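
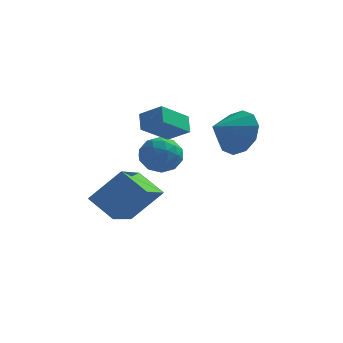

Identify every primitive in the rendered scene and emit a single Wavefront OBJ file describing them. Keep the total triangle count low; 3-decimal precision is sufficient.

v -3.351 -2.308 -2.607
v -2.182 -1.87 -1.269
v -3.225 -0.275 -3.383
v -2.056 0.163 -2.044
v -2.284 -2.683 -3.416
v -1.115 -2.245 -2.077
v -2.158 -0.65 -4.191
v -0.989 -0.212 -2.853
v -0.78 -0.341 -0.01
v -0.186 -0.464 -0.681
v -1.654 -1.356 -0.599
v -1.06 -1.479 -1.27
v -0.854 -1.741 -0.429
v -0.314 -1.114 -0.065
v -1.526 -0.706 -1.215
v -0.986 -0.079 -0.851
v -0.647 -0.69 -1.425
v -0.231 -1.329 -0.939
v -1.609 -0.491 -0.341
v -1.193 -1.13 0.145
v -0.406 -0.313 -0.294
v -1.434 -1.507 -0.986
v -1.313 -1.661 -0.492
v -0.963 -1.733 -0.886
v -0.481 -0.695 0.068
v -0.132 -0.768 -0.326
v -0.525 -1.518 -0.178
v -1.708 -1.052 -0.954
v -1.359 -1.125 -1.348
v -0.877 -0.087 -0.394
v -0.527 -0.159 -0.788
v -1.315 -0.302 -1.102
v -0.328 -0.518 -1.125
v -0.842 -1.115 -1.472
v -1.116 -0.661 -1.439
v -0.798 -0.292 -1.226
v -0.084 -0.894 -0.84
v -0.597 -1.491 -1.186
v -0.476 -1.645 -0.692
v -0.159 -1.276 -0.478
v -0.355 -1.027 -1.278
v -1.243 -0.329 -0.094
v -1.756 -0.926 -0.44
v -1.681 -0.544 -0.802
v -1.364 -0.175 -0.588
v -0.998 -0.705 0.192
v -1.512 -1.302 -0.155
v -1.042 -1.528 -0.054
v -0.724 -1.159 0.159
v -1.485 -0.793 -0.002
v 1.988 -0.843 0.704
v 2.559 -0.777 1.63
v 1.232 -1.757 1.236
v 2.052 -0.336 1.667
v 1.52 -0.088 1.336
v 1.166 -0.129 0.764
v 1.127 -0.442 0.169
v 1.417 -0.909 -0.222
v 1.924 -1.35 -0.259
v 2.456 -1.598 0.072
v 2.81 -1.557 0.645
v 2.849 -1.243 1.24
v -1.445 -1.829 0.9
v -0.534 -2.056 1.433
v -1.649 -1.264 1.488
v -0.737 -1.491 2.021
v -0.703 -0.729 0.099
v 0.209 -0.956 0.632
v -0.906 -0.164 0.687
v 0.005 -0.391 1.22
f 2 4 1
f 5 2 1
f 1 4 3
f 3 5 1
f 2 8 4
f 6 2 5
f 6 8 2
f 4 8 3
f 7 5 3
f 3 8 7
f 7 6 5
f 8 6 7
f 9 46 25
f 46 20 49
f 25 49 14
f 46 49 25
f 9 25 21
f 25 14 26
f 21 26 10
f 25 26 21
f 9 21 30
f 21 10 31
f 30 31 16
f 21 31 30
f 9 30 42
f 30 16 45
f 42 45 19
f 30 45 42
f 9 42 46
f 42 19 50
f 46 50 20
f 42 50 46
f 10 26 37
f 26 14 40
f 37 40 18
f 26 40 37
f 14 49 27
f 49 20 48
f 27 48 13
f 49 48 27
f 20 50 47
f 50 19 43
f 47 43 11
f 50 43 47
f 19 45 44
f 45 16 32
f 44 32 15
f 45 32 44
f 16 31 36
f 31 10 33
f 36 33 17
f 31 33 36
f 12 38 24
f 38 18 39
f 24 39 13
f 38 39 24
f 12 24 22
f 24 13 23
f 22 23 11
f 24 23 22
f 12 22 29
f 22 11 28
f 29 28 15
f 22 28 29
f 12 29 34
f 29 15 35
f 34 35 17
f 29 35 34
f 12 34 38
f 34 17 41
f 38 41 18
f 34 41 38
f 13 39 27
f 39 18 40
f 27 40 14
f 39 40 27
f 11 23 47
f 23 13 48
f 47 48 20
f 23 48 47
f 15 28 44
f 28 11 43
f 44 43 19
f 28 43 44
f 17 35 36
f 35 15 32
f 36 32 16
f 35 32 36
f 18 41 37
f 41 17 33
f 37 33 10
f 41 33 37
f 52 51 54
f 52 54 53
f 54 51 55
f 54 55 53
f 55 51 56
f 55 56 53
f 56 51 57
f 56 57 53
f 57 51 58
f 57 58 53
f 58 51 59
f 58 59 53
f 59 51 60
f 59 60 53
f 60 51 61
f 60 61 53
f 61 51 62
f 61 62 53
f 62 51 52
f 62 52 53
f 64 66 63
f 67 64 63
f 63 66 65
f 65 67 63
f 64 70 66
f 68 64 67
f 68 70 64
f 66 70 65
f 69 67 65
f 65 70 69
f 69 68 67
f 70 68 69



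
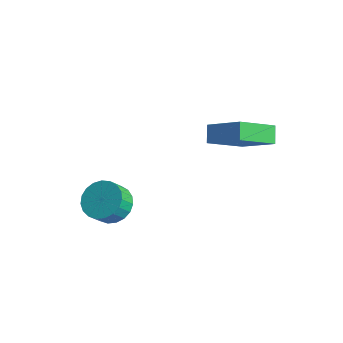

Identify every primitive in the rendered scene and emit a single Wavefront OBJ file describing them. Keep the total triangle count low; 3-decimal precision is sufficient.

v -0.459 -0.958 -3.028
v 0.432 -0.472 -2.688
v 0.49 -1.177 -1.832
v -0.401 -1.662 -2.172
v 0.115 -0.242 -2.478
v 0.173 -0.946 -1.622
v -0.301 -0.135 -2.362
v -0.244 -0.84 -1.506
v -0.745 -0.171 -2.362
v -0.687 -0.875 -1.506
v -1.139 -0.343 -2.476
v -1.081 -1.047 -1.62
v -1.415 -0.621 -2.687
v -1.358 -1.325 -1.83
v -1.526 -0.957 -2.956
v -1.469 -1.661 -2.1
v -1.453 -1.294 -3.238
v -1.395 -1.998 -2.381
v -1.208 -1.572 -3.483
v -1.15 -2.276 -2.627
v -0.833 -1.744 -3.65
v -0.775 -2.448 -2.794
v -0.393 -1.781 -3.709
v -0.336 -2.485 -2.853
v 0.035 -1.675 -3.651
v 0.092 -2.379 -2.795
v 0.378 -1.445 -3.485
v 0.435 -2.149 -2.628
v 0.576 -1.131 -3.24
v 0.633 -1.835 -2.383
v 0.595 -0.787 -2.958
v 0.653 -1.491 -2.102
v 3.237 3.675 0.938
v 2.816 1.878 2.001
v 2.708 4.183 1.588
v 2.287 2.386 2.651
v 5.013 3.974 2.149
v 4.592 2.177 3.212
v 4.484 4.482 2.799
v 4.063 2.685 3.862
f 2 1 5
f 2 5 3
f 3 5 6
f 3 6 4
f 5 1 7
f 5 7 6
f 6 7 8
f 6 8 4
f 7 1 9
f 7 9 8
f 8 9 10
f 8 10 4
f 9 1 11
f 9 11 10
f 10 11 12
f 10 12 4
f 11 1 13
f 11 13 12
f 12 13 14
f 12 14 4
f 13 1 15
f 13 15 14
f 14 15 16
f 14 16 4
f 15 1 17
f 15 17 16
f 16 17 18
f 16 18 4
f 17 1 19
f 17 19 18
f 18 19 20
f 18 20 4
f 19 1 21
f 19 21 20
f 20 21 22
f 20 22 4
f 21 1 23
f 21 23 22
f 22 23 24
f 22 24 4
f 23 1 25
f 23 25 24
f 24 25 26
f 24 26 4
f 25 1 27
f 25 27 26
f 26 27 28
f 26 28 4
f 27 1 29
f 27 29 28
f 28 29 30
f 28 30 4
f 29 1 31
f 29 31 30
f 30 31 32
f 30 32 4
f 31 1 2
f 31 2 32
f 32 2 3
f 32 3 4
f 34 36 33
f 37 34 33
f 33 36 35
f 35 37 33
f 34 40 36
f 38 34 37
f 38 40 34
f 36 40 35
f 39 37 35
f 35 40 39
f 39 38 37
f 40 38 39



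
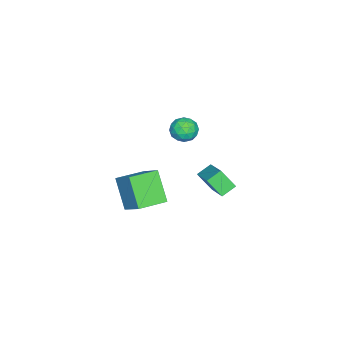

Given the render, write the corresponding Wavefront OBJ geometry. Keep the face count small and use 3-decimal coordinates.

v 1.157 -3.103 -0.209
v 1.956 -1.924 0.907
v 2.134 -2.154 -1.911
v 2.933 -0.974 -0.794
v 2.587 -4.246 -0.026
v 3.386 -3.066 1.091
v 3.564 -3.296 -1.727
v 4.363 -2.117 -0.611
v 0.032 -0.34 4.062
v 0.885 -0.437 4.268
v 0.155 -1.363 3.072
v 1.008 -1.46 3.278
v 0.384 -1.709 3.852
v 0.309 -1.077 4.464
v 0.731 -0.723 2.876
v 0.656 -0.091 3.488
v 1.318 -0.674 3.535
v 1.103 -1.283 4.138
v -0.063 -0.517 3.202
v -0.278 -1.126 3.805
v 0.448 -0.299 4.252
v 0.592 -1.501 3.088
v 0.225 -1.648 3.425
v 0.727 -1.705 3.546
v 0.109 -0.675 4.367
v 0.611 -0.732 4.488
v 0.316 -1.479 4.243
v 0.429 -1.068 2.852
v 0.931 -1.125 2.973
v 0.313 -0.095 3.794
v 0.815 -0.152 3.915
v 0.724 -0.321 3.097
v 1.204 -0.495 3.942
v 1.276 -1.096 3.36
v 1.113 -0.663 3.124
v 1.069 -0.292 3.484
v 1.078 -0.853 4.296
v 1.15 -1.454 3.714
v 0.783 -1.6 4.052
v 0.739 -1.229 4.411
v 1.332 -0.992 3.866
v -0.11 -0.346 3.626
v -0.038 -0.947 3.044
v 0.301 -0.571 2.929
v 0.257 -0.2 3.288
v -0.236 -0.704 3.98
v -0.164 -1.305 3.398
v -0.029 -1.508 3.856
v -0.073 -1.137 4.216
v -0.292 -0.808 3.474
v -4.443 -1.062 -3.47
v -2.951 0.103 -2.494
v -4.44 -0.101 -4.622
v -2.948 1.064 -3.646
v -3.672 -1.644 -3.954
v -2.18 -0.479 -2.978
v -3.669 -0.683 -5.106
v -2.177 0.482 -4.13
f 2 4 1
f 5 2 1
f 1 4 3
f 3 5 1
f 2 8 4
f 6 2 5
f 6 8 2
f 4 8 3
f 7 5 3
f 3 8 7
f 7 6 5
f 8 6 7
f 9 46 25
f 46 20 49
f 25 49 14
f 46 49 25
f 9 25 21
f 25 14 26
f 21 26 10
f 25 26 21
f 9 21 30
f 21 10 31
f 30 31 16
f 21 31 30
f 9 30 42
f 30 16 45
f 42 45 19
f 30 45 42
f 9 42 46
f 42 19 50
f 46 50 20
f 42 50 46
f 10 26 37
f 26 14 40
f 37 40 18
f 26 40 37
f 14 49 27
f 49 20 48
f 27 48 13
f 49 48 27
f 20 50 47
f 50 19 43
f 47 43 11
f 50 43 47
f 19 45 44
f 45 16 32
f 44 32 15
f 45 32 44
f 16 31 36
f 31 10 33
f 36 33 17
f 31 33 36
f 12 38 24
f 38 18 39
f 24 39 13
f 38 39 24
f 12 24 22
f 24 13 23
f 22 23 11
f 24 23 22
f 12 22 29
f 22 11 28
f 29 28 15
f 22 28 29
f 12 29 34
f 29 15 35
f 34 35 17
f 29 35 34
f 12 34 38
f 34 17 41
f 38 41 18
f 34 41 38
f 13 39 27
f 39 18 40
f 27 40 14
f 39 40 27
f 11 23 47
f 23 13 48
f 47 48 20
f 23 48 47
f 15 28 44
f 28 11 43
f 44 43 19
f 28 43 44
f 17 35 36
f 35 15 32
f 36 32 16
f 35 32 36
f 18 41 37
f 41 17 33
f 37 33 10
f 41 33 37
f 52 54 51
f 55 52 51
f 51 54 53
f 53 55 51
f 52 58 54
f 56 52 55
f 56 58 52
f 54 58 53
f 57 55 53
f 53 58 57
f 57 56 55
f 58 56 57



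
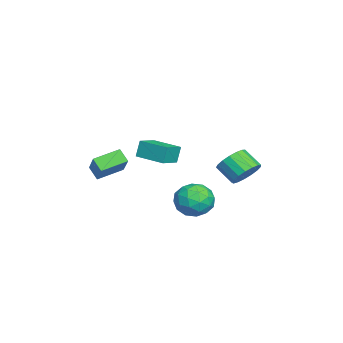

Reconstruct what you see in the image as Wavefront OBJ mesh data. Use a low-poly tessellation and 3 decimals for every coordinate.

v 2.966 -0.31 1.795
v 2.721 -0.125 2.799
v 3.831 1.186 1.73
v 3.587 1.371 2.734
v 4.033 -0.911 2.166
v 3.789 -0.726 3.17
v 4.899 0.585 2.101
v 4.654 0.77 3.105
v -0.014 1.945 -2.201
v 0.715 2.894 -2.264
v 1.525 0.766 -2.156
v 2.254 1.715 -2.219
v 1.609 1.52 -1.228
v 0.658 2.249 -1.256
v 1.582 1.411 -3.164
v 0.631 2.14 -3.192
v 1.701 2.565 -2.86
v 1.718 2.632 -1.663
v 0.522 1.028 -2.757
v 0.539 1.095 -1.56
v 0.215 2.523 -2.236
v 2.025 1.137 -2.184
v 1.646 1.022 -1.601
v 2.074 1.58 -1.638
v 0.182 2.144 -1.643
v 0.61 2.702 -1.681
v 1.136 1.894 -1.072
v 1.63 0.958 -2.739
v 2.058 1.516 -2.777
v 0.166 2.08 -2.782
v 0.594 2.638 -2.819
v 1.104 1.766 -3.348
v 1.224 2.887 -2.624
v 2.128 2.194 -2.597
v 1.733 2.016 -3.153
v 1.174 2.444 -3.169
v 1.233 2.927 -1.92
v 2.138 2.234 -1.894
v 1.759 2.119 -1.311
v 1.2 2.547 -1.328
v 1.813 2.733 -2.27
v 0.102 1.426 -2.526
v 1.007 0.733 -2.5
v 1.04 1.113 -3.092
v 0.481 1.541 -3.109
v 0.112 1.466 -1.823
v 1.016 0.773 -1.796
v 1.066 1.216 -1.251
v 0.507 1.644 -1.267
v 0.427 0.927 -2.15
v -2.538 4.385 -1.756
v -1.954 4.723 -0.977
v -2.579 3.793 -0.105
v -3.162 3.455 -0.884
v -2.355 5.01 -0.958
v -2.979 4.08 -0.086
v -2.797 5.154 -1.121
v -3.421 4.223 -0.249
v -3.18 5.122 -1.43
v -3.804 4.191 -0.558
v -3.416 4.921 -1.814
v -4.04 3.99 -0.941
v -3.451 4.597 -2.184
v -4.075 3.666 -1.312
v -3.276 4.225 -2.456
v -3.901 3.294 -1.584
v -2.933 3.889 -2.568
v -3.557 2.959 -1.696
v -2.499 3.668 -2.494
v -3.123 2.737 -1.622
v -2.074 3.61 -2.251
v -2.698 2.68 -1.379
v -1.755 3.73 -1.894
v -2.379 2.8 -1.022
v -1.616 4.001 -1.506
v -2.24 3.07 -0.634
v -1.687 4.359 -1.175
v -2.312 3.428 -0.303
v 1.72 -2.291 1
v 3.128 -1.857 2.247
v 2.152 -1.811 0.345
v 3.56 -1.377 1.592
v 2.5 -3.583 0.568
v 3.908 -3.149 1.815
v 2.932 -3.103 -0.087
v 4.34 -2.669 1.16
f 2 4 1
f 5 2 1
f 1 4 3
f 3 5 1
f 2 8 4
f 6 2 5
f 6 8 2
f 4 8 3
f 7 5 3
f 3 8 7
f 7 6 5
f 8 6 7
f 9 46 25
f 46 20 49
f 25 49 14
f 46 49 25
f 9 25 21
f 25 14 26
f 21 26 10
f 25 26 21
f 9 21 30
f 21 10 31
f 30 31 16
f 21 31 30
f 9 30 42
f 30 16 45
f 42 45 19
f 30 45 42
f 9 42 46
f 42 19 50
f 46 50 20
f 42 50 46
f 10 26 37
f 26 14 40
f 37 40 18
f 26 40 37
f 14 49 27
f 49 20 48
f 27 48 13
f 49 48 27
f 20 50 47
f 50 19 43
f 47 43 11
f 50 43 47
f 19 45 44
f 45 16 32
f 44 32 15
f 45 32 44
f 16 31 36
f 31 10 33
f 36 33 17
f 31 33 36
f 12 38 24
f 38 18 39
f 24 39 13
f 38 39 24
f 12 24 22
f 24 13 23
f 22 23 11
f 24 23 22
f 12 22 29
f 22 11 28
f 29 28 15
f 22 28 29
f 12 29 34
f 29 15 35
f 34 35 17
f 29 35 34
f 12 34 38
f 34 17 41
f 38 41 18
f 34 41 38
f 13 39 27
f 39 18 40
f 27 40 14
f 39 40 27
f 11 23 47
f 23 13 48
f 47 48 20
f 23 48 47
f 15 28 44
f 28 11 43
f 44 43 19
f 28 43 44
f 17 35 36
f 35 15 32
f 36 32 16
f 35 32 36
f 18 41 37
f 41 17 33
f 37 33 10
f 41 33 37
f 52 51 55
f 52 55 53
f 53 55 56
f 53 56 54
f 55 51 57
f 55 57 56
f 56 57 58
f 56 58 54
f 57 51 59
f 57 59 58
f 58 59 60
f 58 60 54
f 59 51 61
f 59 61 60
f 60 61 62
f 60 62 54
f 61 51 63
f 61 63 62
f 62 63 64
f 62 64 54
f 63 51 65
f 63 65 64
f 64 65 66
f 64 66 54
f 65 51 67
f 65 67 66
f 66 67 68
f 66 68 54
f 67 51 69
f 67 69 68
f 68 69 70
f 68 70 54
f 69 51 71
f 69 71 70
f 70 71 72
f 70 72 54
f 71 51 73
f 71 73 72
f 72 73 74
f 72 74 54
f 73 51 75
f 73 75 74
f 74 75 76
f 74 76 54
f 75 51 77
f 75 77 76
f 76 77 78
f 76 78 54
f 77 51 52
f 77 52 78
f 78 52 53
f 78 53 54
f 80 82 79
f 83 80 79
f 79 82 81
f 81 83 79
f 80 86 82
f 84 80 83
f 84 86 80
f 82 86 81
f 85 83 81
f 81 86 85
f 85 84 83
f 86 84 85



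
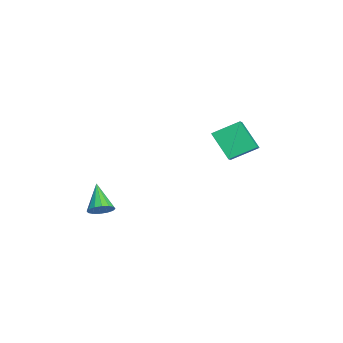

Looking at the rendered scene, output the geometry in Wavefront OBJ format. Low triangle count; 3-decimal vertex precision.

v -3.325 1.582 3.684
v -3.524 2.952 4.425
v -4.073 1.685 3.293
v -4.272 3.055 4.034
v -2.508 2.425 2.346
v -2.707 3.795 3.087
v -3.256 2.528 1.955
v -3.455 3.898 2.696
v 2.59 -3.268 1.453
v 3.04 -3.519 1.848
v 1.45 -3.552 2.567
v 3.032 -3.192 1.924
v 2.905 -2.884 1.872
v 2.694 -2.679 1.709
v 2.455 -2.632 1.476
v 2.252 -2.756 1.238
v 2.14 -3.016 1.057
v 2.149 -3.344 0.982
v 2.275 -3.651 1.033
v 2.487 -3.856 1.196
v 2.725 -3.903 1.429
v 2.928 -3.78 1.667
f 2 4 1
f 5 2 1
f 1 4 3
f 3 5 1
f 2 8 4
f 6 2 5
f 6 8 2
f 4 8 3
f 7 5 3
f 3 8 7
f 7 6 5
f 8 6 7
f 10 9 12
f 10 12 11
f 12 9 13
f 12 13 11
f 13 9 14
f 13 14 11
f 14 9 15
f 14 15 11
f 15 9 16
f 15 16 11
f 16 9 17
f 16 17 11
f 17 9 18
f 17 18 11
f 18 9 19
f 18 19 11
f 19 9 20
f 19 20 11
f 20 9 21
f 20 21 11
f 21 9 22
f 21 22 11
f 22 9 10
f 22 10 11



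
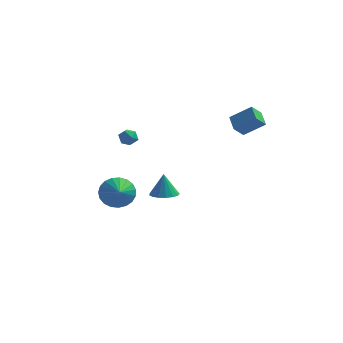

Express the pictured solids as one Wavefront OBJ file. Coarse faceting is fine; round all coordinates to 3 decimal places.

v -4.097 1.919 -2.813
v -3.659 2.548 -2.038
v -3.623 0.621 -2.027
v -4.08 2.488 -1.883
v -4.505 2.329 -1.889
v -4.859 2.1 -2.054
v -5.081 1.839 -2.351
v -5.133 1.592 -2.728
v -5.006 1.402 -3.119
v -4.722 1.301 -3.457
v -4.33 1.307 -3.684
v -3.897 1.419 -3.76
v -3.499 1.618 -3.673
v -3.205 1.868 -3.436
v -3.064 2.128 -3.092
v -3.103 2.351 -2.699
v -3.313 2.5 -2.326
v 3.768 2.515 3.726
v 3.354 3.415 4.18
v 2.527 2.401 2.821
v 2.113 3.301 3.275
v 4.227 3.079 3.025
v 3.813 3.979 3.479
v 2.986 2.965 2.12
v 2.572 3.865 2.574
v -0.54 -1.701 -0.534
v 0.056 -2.257 -0.381
v -0.64 -1.419 0.874
v 0.255 -1.918 -0.435
v 0.271 -1.528 -0.511
v 0.102 -1.178 -0.593
v -0.214 -0.948 -0.662
v -0.606 -0.89 -0.701
v -0.982 -1.018 -0.702
v -1.257 -1.303 -0.665
v -1.367 -1.678 -0.597
v -1.289 -2.059 -0.516
v -1.039 -2.358 -0.438
v -0.674 -2.506 -0.383
v -0.279 -2.47 -0.362
v -4.474 3.867 0.881
v -4.067 4.288 1.143
v -3.693 3.452 0.337
v -3.286 3.873 0.599
v -3.545 3.41 0.96
v -4.028 3.667 1.296
v -3.732 4.073 0.184
v -4.215 4.33 0.52
v -3.609 4.416 0.712
v -3.493 4.006 1.192
v -4.267 3.734 0.288
v -4.151 3.324 0.768
f 2 1 4
f 2 4 3
f 4 1 5
f 4 5 3
f 5 1 6
f 5 6 3
f 6 1 7
f 6 7 3
f 7 1 8
f 7 8 3
f 8 1 9
f 8 9 3
f 9 1 10
f 9 10 3
f 10 1 11
f 10 11 3
f 11 1 12
f 11 12 3
f 12 1 13
f 12 13 3
f 13 1 14
f 13 14 3
f 14 1 15
f 14 15 3
f 15 1 16
f 15 16 3
f 16 1 17
f 16 17 3
f 17 1 2
f 17 2 3
f 19 21 18
f 22 19 18
f 18 21 20
f 20 22 18
f 19 25 21
f 23 19 22
f 23 25 19
f 21 25 20
f 24 22 20
f 20 25 24
f 24 23 22
f 25 23 24
f 27 26 29
f 27 29 28
f 29 26 30
f 29 30 28
f 30 26 31
f 30 31 28
f 31 26 32
f 31 32 28
f 32 26 33
f 32 33 28
f 33 26 34
f 33 34 28
f 34 26 35
f 34 35 28
f 35 26 36
f 35 36 28
f 36 26 37
f 36 37 28
f 37 26 38
f 37 38 28
f 38 26 39
f 38 39 28
f 39 26 40
f 39 40 28
f 40 26 27
f 40 27 28
f 41 52 46
f 41 46 42
f 41 42 48
f 41 48 51
f 41 51 52
f 42 46 50
f 46 52 45
f 52 51 43
f 51 48 47
f 48 42 49
f 44 50 45
f 44 45 43
f 44 43 47
f 44 47 49
f 44 49 50
f 45 50 46
f 43 45 52
f 47 43 51
f 49 47 48
f 50 49 42



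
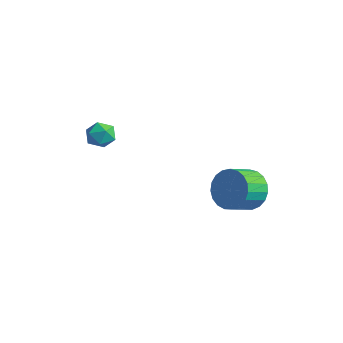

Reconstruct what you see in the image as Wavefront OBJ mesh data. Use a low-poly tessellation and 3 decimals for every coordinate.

v -3.846 0.273 -1.491
v -3.215 -0.007 -1.306
v -4.385 -0.653 -1.054
v -3.754 -0.933 -0.869
v -4 -0.353 -0.531
v -3.667 0.219 -0.801
v -3.933 -0.879 -1.559
v -3.6 -0.307 -1.829
v -3.268 -0.719 -1.349
v -3.31 -0.395 -0.713
v -4.29 -0.265 -1.647
v -4.332 0.059 -1.011
v 1.294 3.392 -3.251
v 1.701 3.796 -2.42
v 1.792 2.713 -1.937
v 1.386 2.308 -2.769
v 1.291 3.803 -2.329
v 1.382 2.719 -1.846
v 0.882 3.738 -2.397
v 0.973 2.654 -1.914
v 0.544 3.613 -2.613
v 0.635 2.529 -2.13
v 0.336 3.45 -2.939
v 0.427 2.366 -2.457
v 0.293 3.277 -3.32
v 0.385 2.193 -2.837
v 0.424 3.124 -3.688
v 0.515 2.04 -3.205
v 0.705 3.017 -3.981
v 0.797 1.933 -3.498
v 1.088 2.975 -4.148
v 1.18 1.891 -3.665
v 1.507 3.005 -4.16
v 1.598 1.921 -3.677
v 1.889 3.102 -4.015
v 1.98 2.018 -3.532
v 2.168 3.249 -3.737
v 2.259 2.165 -3.255
v 2.296 3.421 -3.376
v 2.388 2.337 -2.893
v 2.251 3.587 -2.993
v 2.342 2.504 -2.511
v 2.04 3.72 -2.655
v 2.132 2.637 -2.172
f 1 12 6
f 1 6 2
f 1 2 8
f 1 8 11
f 1 11 12
f 2 6 10
f 6 12 5
f 12 11 3
f 11 8 7
f 8 2 9
f 4 10 5
f 4 5 3
f 4 3 7
f 4 7 9
f 4 9 10
f 5 10 6
f 3 5 12
f 7 3 11
f 9 7 8
f 10 9 2
f 14 13 17
f 14 17 15
f 15 17 18
f 15 18 16
f 17 13 19
f 17 19 18
f 18 19 20
f 18 20 16
f 19 13 21
f 19 21 20
f 20 21 22
f 20 22 16
f 21 13 23
f 21 23 22
f 22 23 24
f 22 24 16
f 23 13 25
f 23 25 24
f 24 25 26
f 24 26 16
f 25 13 27
f 25 27 26
f 26 27 28
f 26 28 16
f 27 13 29
f 27 29 28
f 28 29 30
f 28 30 16
f 29 13 31
f 29 31 30
f 30 31 32
f 30 32 16
f 31 13 33
f 31 33 32
f 32 33 34
f 32 34 16
f 33 13 35
f 33 35 34
f 34 35 36
f 34 36 16
f 35 13 37
f 35 37 36
f 36 37 38
f 36 38 16
f 37 13 39
f 37 39 38
f 38 39 40
f 38 40 16
f 39 13 41
f 39 41 40
f 40 41 42
f 40 42 16
f 41 13 43
f 41 43 42
f 42 43 44
f 42 44 16
f 43 13 14
f 43 14 44
f 44 14 15
f 44 15 16



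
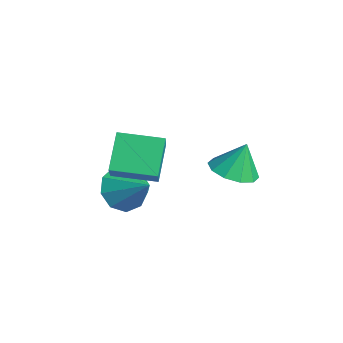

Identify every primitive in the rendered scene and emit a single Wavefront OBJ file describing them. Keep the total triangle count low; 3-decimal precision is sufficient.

v -1.12 -4.794 2.078
v -2.015 -4.209 3.227
v -0.409 -3.339 1.891
v -1.304 -2.754 3.041
v 0.064 -5.226 3.219
v -0.831 -4.641 4.369
v 0.775 -3.771 3.033
v -0.12 -3.186 4.182
v -1.06 -0.389 1.366
v -0.128 -0.508 1.364
v -1 0.069 2.634
v -0.241 0.03 1.175
v -0.667 0.408 1.059
v -1.243 0.481 1.061
v -1.749 0.223 1.178
v -1.993 -0.27 1.368
v -1.88 -0.808 1.556
v -1.454 -1.185 1.672
v -0.878 -1.259 1.671
v -0.372 -1 1.553
v -2.838 -3.753 0.053
v -2.244 -4.463 -0.351
v -1.642 -3.227 0.887
v -2.226 -3.891 -0.738
v -2.495 -3.255 -0.755
v -2.924 -2.852 -0.393
v -3.313 -2.87 0.177
v -3.48 -3.302 0.69
v -3.347 -3.945 0.905
v -2.975 -4.498 0.721
v -2.54 -4.703 0.225
f 2 4 1
f 5 2 1
f 1 4 3
f 3 5 1
f 2 8 4
f 6 2 5
f 6 8 2
f 4 8 3
f 7 5 3
f 3 8 7
f 7 6 5
f 8 6 7
f 10 9 12
f 10 12 11
f 12 9 13
f 12 13 11
f 13 9 14
f 13 14 11
f 14 9 15
f 14 15 11
f 15 9 16
f 15 16 11
f 16 9 17
f 16 17 11
f 17 9 18
f 17 18 11
f 18 9 19
f 18 19 11
f 19 9 20
f 19 20 11
f 20 9 10
f 20 10 11
f 22 21 24
f 22 24 23
f 24 21 25
f 24 25 23
f 25 21 26
f 25 26 23
f 26 21 27
f 26 27 23
f 27 21 28
f 27 28 23
f 28 21 29
f 28 29 23
f 29 21 30
f 29 30 23
f 30 21 31
f 30 31 23
f 31 21 22
f 31 22 23



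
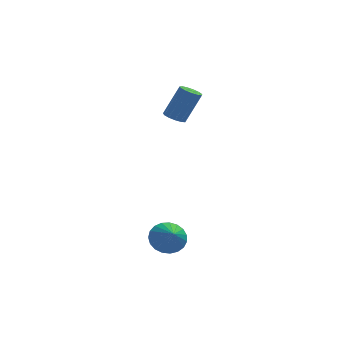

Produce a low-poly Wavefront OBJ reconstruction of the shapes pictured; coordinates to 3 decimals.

v 1.563 3.286 2.034
v 2.069 2.992 1.83
v 2.904 3.24 3.541
v 2.397 3.534 3.746
v 2.116 3.331 1.758
v 2.951 3.578 3.469
v 1.987 3.655 1.774
v 2.822 3.903 3.485
v 1.724 3.863 1.872
v 2.559 4.11 3.584
v 1.409 3.887 2.022
v 2.244 4.134 3.734
v 1.143 3.72 2.176
v 1.978 3.968 3.887
v 1.011 3.416 2.285
v 1.845 3.664 3.996
v 1.053 3.071 2.314
v 1.888 3.318 4.025
v 1.257 2.794 2.254
v 2.092 3.041 3.966
v 1.559 2.673 2.125
v 2.393 2.92 3.836
v 1.861 2.747 1.967
v 2.696 2.995 3.678
v 0.848 -2.527 -3.281
v 1.58 -2.781 -3.813
v 1.072 -3.393 -2.559
v 1.745 -2.53 -3.563
v 1.754 -2.278 -3.264
v 1.607 -2.069 -2.968
v 1.329 -1.94 -2.726
v 0.967 -1.912 -2.58
v 0.585 -1.99 -2.555
v 0.248 -2.161 -2.656
v 0.015 -2.395 -2.865
v -0.074 -2.652 -3.145
v -0.004 -2.887 -3.45
v 0.214 -3.06 -3.725
v 0.541 -3.141 -3.923
v 0.921 -3.115 -4.01
v 1.289 -2.988 -3.971
f 2 1 5
f 2 5 3
f 3 5 6
f 3 6 4
f 5 1 7
f 5 7 6
f 6 7 8
f 6 8 4
f 7 1 9
f 7 9 8
f 8 9 10
f 8 10 4
f 9 1 11
f 9 11 10
f 10 11 12
f 10 12 4
f 11 1 13
f 11 13 12
f 12 13 14
f 12 14 4
f 13 1 15
f 13 15 14
f 14 15 16
f 14 16 4
f 15 1 17
f 15 17 16
f 16 17 18
f 16 18 4
f 17 1 19
f 17 19 18
f 18 19 20
f 18 20 4
f 19 1 21
f 19 21 20
f 20 21 22
f 20 22 4
f 21 1 23
f 21 23 22
f 22 23 24
f 22 24 4
f 23 1 2
f 23 2 24
f 24 2 3
f 24 3 4
f 26 25 28
f 26 28 27
f 28 25 29
f 28 29 27
f 29 25 30
f 29 30 27
f 30 25 31
f 30 31 27
f 31 25 32
f 31 32 27
f 32 25 33
f 32 33 27
f 33 25 34
f 33 34 27
f 34 25 35
f 34 35 27
f 35 25 36
f 35 36 27
f 36 25 37
f 36 37 27
f 37 25 38
f 37 38 27
f 38 25 39
f 38 39 27
f 39 25 40
f 39 40 27
f 40 25 41
f 40 41 27
f 41 25 26
f 41 26 27



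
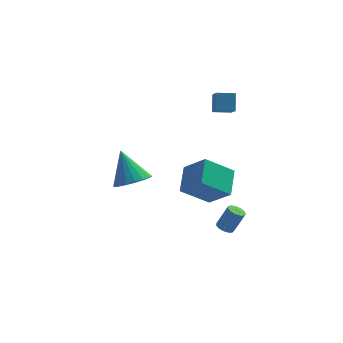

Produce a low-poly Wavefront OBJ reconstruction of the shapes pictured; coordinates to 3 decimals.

v 2.982 1.896 3.993
v 3.072 2.641 4.954
v 2.921 3.217 2.974
v 3.012 3.963 3.935
v 4.068 1.877 3.905
v 4.159 2.623 4.866
v 4.008 3.199 2.886
v 4.098 3.944 3.847
v 3.011 -2.901 -2.217
v 3.292 -2.477 -2.398
v 3.929 -2.354 -1.124
v 3.649 -2.779 -0.943
v 3.034 -2.365 -2.28
v 3.672 -2.243 -1.006
v 2.77 -2.424 -2.142
v 3.407 -2.302 -0.868
v 2.582 -2.634 -2.028
v 3.219 -2.512 -0.754
v 2.53 -2.929 -1.973
v 3.168 -2.807 -0.699
v 2.631 -3.215 -1.997
v 3.269 -3.093 -0.723
v 2.853 -3.402 -2.09
v 3.491 -3.279 -0.816
v 3.125 -3.429 -2.223
v 3.763 -3.307 -0.949
v 3.361 -3.289 -2.355
v 3.999 -3.167 -1.081
v 3.486 -3.026 -2.443
v 4.123 -2.903 -1.169
v 3.46 -2.723 -2.459
v 4.098 -2.601 -1.185
v -2.028 -4.264 2.961
v -1.171 -4.646 3.476
v -2.592 -3.216 4.679
v -1.007 -4.242 3.283
v -1.046 -3.843 3.027
v -1.279 -3.527 2.757
v -1.661 -3.358 2.528
v -2.115 -3.367 2.385
v -2.551 -3.555 2.356
v -2.884 -3.883 2.447
v -3.048 -4.286 2.639
v -3.009 -4.686 2.896
v -2.776 -5.002 3.166
v -2.395 -5.171 3.395
v -1.941 -5.162 3.538
v -1.504 -4.974 3.567
v 2.094 -3.305 0.252
v 0.498 -3.538 1.467
v 2.451 -1.771 1.015
v 0.854 -2.004 2.23
v 3.146 -4.156 1.47
v 1.549 -4.389 2.685
v 3.502 -2.622 2.233
v 1.906 -2.855 3.448
f 2 4 1
f 5 2 1
f 1 4 3
f 3 5 1
f 2 8 4
f 6 2 5
f 6 8 2
f 4 8 3
f 7 5 3
f 3 8 7
f 7 6 5
f 8 6 7
f 10 9 13
f 10 13 11
f 11 13 14
f 11 14 12
f 13 9 15
f 13 15 14
f 14 15 16
f 14 16 12
f 15 9 17
f 15 17 16
f 16 17 18
f 16 18 12
f 17 9 19
f 17 19 18
f 18 19 20
f 18 20 12
f 19 9 21
f 19 21 20
f 20 21 22
f 20 22 12
f 21 9 23
f 21 23 22
f 22 23 24
f 22 24 12
f 23 9 25
f 23 25 24
f 24 25 26
f 24 26 12
f 25 9 27
f 25 27 26
f 26 27 28
f 26 28 12
f 27 9 29
f 27 29 28
f 28 29 30
f 28 30 12
f 29 9 31
f 29 31 30
f 30 31 32
f 30 32 12
f 31 9 10
f 31 10 32
f 32 10 11
f 32 11 12
f 34 33 36
f 34 36 35
f 36 33 37
f 36 37 35
f 37 33 38
f 37 38 35
f 38 33 39
f 38 39 35
f 39 33 40
f 39 40 35
f 40 33 41
f 40 41 35
f 41 33 42
f 41 42 35
f 42 33 43
f 42 43 35
f 43 33 44
f 43 44 35
f 44 33 45
f 44 45 35
f 45 33 46
f 45 46 35
f 46 33 47
f 46 47 35
f 47 33 48
f 47 48 35
f 48 33 34
f 48 34 35
f 50 52 49
f 53 50 49
f 49 52 51
f 51 53 49
f 50 56 52
f 54 50 53
f 54 56 50
f 52 56 51
f 55 53 51
f 51 56 55
f 55 54 53
f 56 54 55



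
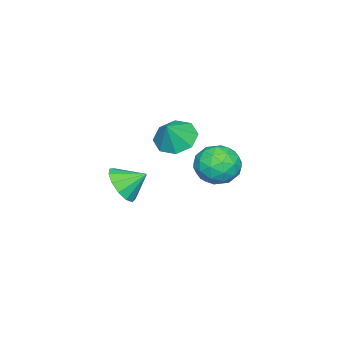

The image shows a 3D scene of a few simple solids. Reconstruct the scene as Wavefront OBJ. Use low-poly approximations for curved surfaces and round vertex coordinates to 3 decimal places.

v 2.578 -0.455 1.402
v 3.395 -0.479 1.961
v 2.142 0.475 2.078
v 3.501 -0.125 1.543
v 3.314 0.123 1.08
v 2.893 0.188 0.719
v 2.372 0.049 0.575
v 1.917 -0.25 0.694
v 1.671 -0.615 1.037
v 1.714 -0.929 1.497
v 2.03 -1.092 1.926
v 2.521 -1.054 2.189
v 3.029 -0.825 2.202
v -2.843 1.952 -0.474
v -1.8 2.089 -0.045
v -3.26 0.811 0.905
v -2.217 0.948 1.334
v -2.957 1.809 1.354
v -2.7 2.514 0.502
v -2.36 0.386 0.358
v -2.103 1.091 -0.494
v -1.502 1.121 0.469
v -1.871 2.001 1.085
v -3.189 0.899 -0.225
v -3.558 1.779 0.391
v -2.285 2.12 -0.381
v -2.775 0.78 1.241
v -3.21 1.286 1.253
v -2.597 1.366 1.505
v -2.814 2.37 -0.059
v -2.201 2.451 0.193
v -2.881 2.287 1.016
v -2.859 0.449 0.667
v -2.246 0.53 0.919
v -2.463 1.534 -0.645
v -1.85 1.614 -0.393
v -2.179 0.613 -0.156
v -1.497 1.632 0.173
v -1.742 0.962 0.984
v -1.826 0.631 0.41
v -1.675 1.046 -0.091
v -1.714 2.149 0.535
v -1.959 1.479 1.346
v -2.394 1.985 1.358
v -2.243 2.399 0.857
v -1.538 1.581 0.838
v -3.101 1.421 -0.486
v -3.346 0.751 0.325
v -2.817 0.501 0.003
v -2.666 0.915 -0.498
v -3.318 1.938 -0.124
v -3.563 1.268 0.687
v -3.385 1.854 0.951
v -3.234 2.269 0.45
v -3.522 1.319 0.022
v -1.277 0.052 2.438
v -0.517 0.456 1.891
v -0.503 0.008 3.482
v -0.955 0.999 2.239
v -1.583 0.988 2.704
v -2.031 0.428 3.013
v -2.037 -0.352 2.985
v -1.599 -0.895 2.637
v -0.971 -0.884 2.172
v -0.523 -0.325 1.863
f 2 1 4
f 2 4 3
f 4 1 5
f 4 5 3
f 5 1 6
f 5 6 3
f 6 1 7
f 6 7 3
f 7 1 8
f 7 8 3
f 8 1 9
f 8 9 3
f 9 1 10
f 9 10 3
f 10 1 11
f 10 11 3
f 11 1 12
f 11 12 3
f 12 1 13
f 12 13 3
f 13 1 2
f 13 2 3
f 14 51 30
f 51 25 54
f 30 54 19
f 51 54 30
f 14 30 26
f 30 19 31
f 26 31 15
f 30 31 26
f 14 26 35
f 26 15 36
f 35 36 21
f 26 36 35
f 14 35 47
f 35 21 50
f 47 50 24
f 35 50 47
f 14 47 51
f 47 24 55
f 51 55 25
f 47 55 51
f 15 31 42
f 31 19 45
f 42 45 23
f 31 45 42
f 19 54 32
f 54 25 53
f 32 53 18
f 54 53 32
f 25 55 52
f 55 24 48
f 52 48 16
f 55 48 52
f 24 50 49
f 50 21 37
f 49 37 20
f 50 37 49
f 21 36 41
f 36 15 38
f 41 38 22
f 36 38 41
f 17 43 29
f 43 23 44
f 29 44 18
f 43 44 29
f 17 29 27
f 29 18 28
f 27 28 16
f 29 28 27
f 17 27 34
f 27 16 33
f 34 33 20
f 27 33 34
f 17 34 39
f 34 20 40
f 39 40 22
f 34 40 39
f 17 39 43
f 39 22 46
f 43 46 23
f 39 46 43
f 18 44 32
f 44 23 45
f 32 45 19
f 44 45 32
f 16 28 52
f 28 18 53
f 52 53 25
f 28 53 52
f 20 33 49
f 33 16 48
f 49 48 24
f 33 48 49
f 22 40 41
f 40 20 37
f 41 37 21
f 40 37 41
f 23 46 42
f 46 22 38
f 42 38 15
f 46 38 42
f 57 56 59
f 57 59 58
f 59 56 60
f 59 60 58
f 60 56 61
f 60 61 58
f 61 56 62
f 61 62 58
f 62 56 63
f 62 63 58
f 63 56 64
f 63 64 58
f 64 56 65
f 64 65 58
f 65 56 57
f 65 57 58



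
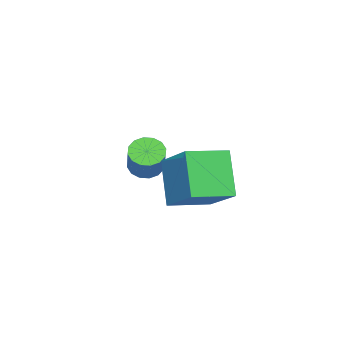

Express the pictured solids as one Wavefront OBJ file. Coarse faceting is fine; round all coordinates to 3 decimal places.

v -1.065 -0.18 -2.779
v -0.563 -0.493 -3.114
v 0.687 0.247 -1.937
v 0.185 0.56 -1.601
v -0.598 -0.181 -3.273
v 0.652 0.559 -2.096
v -0.758 0.131 -3.3
v 0.492 0.871 -2.122
v -1 0.36 -3.187
v 0.249 1.1 -2.009
v -1.26 0.444 -2.964
v -0.01 1.185 -1.787
v -1.467 0.361 -2.692
v -0.217 1.101 -1.514
v -1.567 0.133 -2.443
v -0.317 0.873 -1.266
v -1.532 -0.179 -2.284
v -0.282 0.561 -1.107
v -1.372 -0.491 -2.258
v -0.122 0.249 -1.08
v -1.129 -0.72 -2.371
v 0.12 0.02 -1.193
v -0.87 -0.805 -2.593
v 0.38 -0.064 -1.416
v -0.663 -0.721 -2.866
v 0.587 0.019 -1.688
v 1.361 1.757 -1.458
v 2.448 3.245 -0.389
v 0.143 2.778 -1.642
v 1.23 4.266 -0.573
v 2.15 2.394 -3.147
v 3.237 3.882 -2.078
v 0.932 3.415 -3.331
v 2.019 4.903 -2.262
f 2 1 5
f 2 5 3
f 3 5 6
f 3 6 4
f 5 1 7
f 5 7 6
f 6 7 8
f 6 8 4
f 7 1 9
f 7 9 8
f 8 9 10
f 8 10 4
f 9 1 11
f 9 11 10
f 10 11 12
f 10 12 4
f 11 1 13
f 11 13 12
f 12 13 14
f 12 14 4
f 13 1 15
f 13 15 14
f 14 15 16
f 14 16 4
f 15 1 17
f 15 17 16
f 16 17 18
f 16 18 4
f 17 1 19
f 17 19 18
f 18 19 20
f 18 20 4
f 19 1 21
f 19 21 20
f 20 21 22
f 20 22 4
f 21 1 23
f 21 23 22
f 22 23 24
f 22 24 4
f 23 1 25
f 23 25 24
f 24 25 26
f 24 26 4
f 25 1 2
f 25 2 26
f 26 2 3
f 26 3 4
f 28 30 27
f 31 28 27
f 27 30 29
f 29 31 27
f 28 34 30
f 32 28 31
f 32 34 28
f 30 34 29
f 33 31 29
f 29 34 33
f 33 32 31
f 34 32 33



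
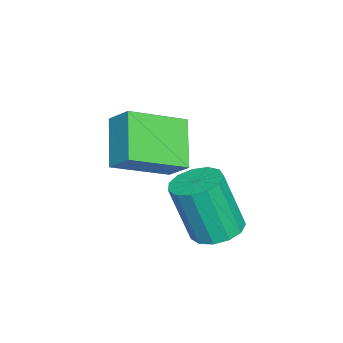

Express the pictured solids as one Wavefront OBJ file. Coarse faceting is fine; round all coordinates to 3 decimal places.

v -3.965 -1.624 -0.615
v -5.196 -1.992 0.421
v -3.624 -0.986 0.017
v -4.855 -1.355 1.053
v -2.905 -2.965 0.167
v -4.136 -3.334 1.203
v -2.564 -2.328 0.799
v -3.795 -2.696 1.835
v -1.628 0.289 -0.754
v -1.043 0.725 -0.631
v -0.988 0.147 1.157
v -1.572 -0.289 1.034
v -1.38 0.955 -0.547
v -1.325 0.377 1.242
v -1.796 0.973 -0.528
v -1.741 0.395 1.26
v -2.159 0.774 -0.581
v -2.104 0.196 1.207
v -2.353 0.421 -0.689
v -2.298 -0.157 1.099
v -2.316 0.026 -0.818
v -2.261 -0.552 0.97
v -2.061 -0.285 -0.926
v -2.006 -0.863 0.862
v -1.668 -0.415 -0.98
v -1.613 -0.992 0.808
v -1.263 -0.32 -0.962
v -1.207 -0.898 0.826
v -0.973 -0.033 -0.878
v -0.918 -0.61 0.91
v -0.891 0.357 -0.755
v -0.836 -0.221 1.033
f 2 4 1
f 5 2 1
f 1 4 3
f 3 5 1
f 2 8 4
f 6 2 5
f 6 8 2
f 4 8 3
f 7 5 3
f 3 8 7
f 7 6 5
f 8 6 7
f 10 9 13
f 10 13 11
f 11 13 14
f 11 14 12
f 13 9 15
f 13 15 14
f 14 15 16
f 14 16 12
f 15 9 17
f 15 17 16
f 16 17 18
f 16 18 12
f 17 9 19
f 17 19 18
f 18 19 20
f 18 20 12
f 19 9 21
f 19 21 20
f 20 21 22
f 20 22 12
f 21 9 23
f 21 23 22
f 22 23 24
f 22 24 12
f 23 9 25
f 23 25 24
f 24 25 26
f 24 26 12
f 25 9 27
f 25 27 26
f 26 27 28
f 26 28 12
f 27 9 29
f 27 29 28
f 28 29 30
f 28 30 12
f 29 9 31
f 29 31 30
f 30 31 32
f 30 32 12
f 31 9 10
f 31 10 32
f 32 10 11
f 32 11 12



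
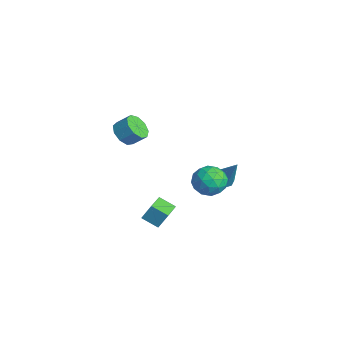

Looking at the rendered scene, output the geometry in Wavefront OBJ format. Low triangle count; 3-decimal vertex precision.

v -3.965 -1.334 2.028
v -3.196 -1.874 2.056
v -2.726 -1.165 2.8
v -3.495 -0.626 2.772
v -3.136 -1.43 1.595
v -2.666 -0.721 2.339
v -3.464 -0.941 1.337
v -2.994 -0.232 2.08
v -4.027 -0.636 1.402
v -3.556 0.073 2.145
v -4.56 -0.658 1.76
v -4.09 0.051 2.504
v -4.815 -0.996 2.243
v -4.345 -0.287 2.987
v -4.673 -1.493 2.626
v -4.202 -0.784 3.37
v -4.199 -1.915 2.729
v -3.729 -1.206 3.473
v -3.616 -2.066 2.504
v -3.145 -1.357 3.248
v -0.08 3.368 -0.645
v 0.524 3.238 -0.975
v 1.02 3.772 1.205
v 0.414 3.703 -1.012
v 0.073 4.011 -0.876
v -0.339 4.018 -0.633
v -0.63 3.721 -0.396
v -0.663 3.259 -0.275
v -0.424 2.848 -0.327
v -0.023 2.68 -0.529
v 0.351 2.834 -0.785
v 2.551 1.447 1.963
v 3.473 1.723 1.442
v 3.447 0.257 2.918
v 4.369 0.533 2.397
v 3.899 1.238 3.089
v 3.346 1.973 2.499
v 3.574 0.007 1.861
v 3.021 0.742 1.271
v 4.105 0.833 1.379
v 4.306 1.594 2.139
v 2.614 0.386 2.221
v 2.815 1.147 2.981
v 2.933 1.689 1.618
v 3.987 0.291 2.742
v 3.711 0.705 3.148
v 4.252 0.867 2.842
v 2.859 1.836 2.24
v 3.4 1.999 1.934
v 3.651 1.714 2.902
v 3.52 -0.019 2.426
v 4.061 0.144 2.12
v 2.668 1.113 1.518
v 3.209 1.275 1.212
v 3.269 0.266 1.458
v 3.847 1.328 1.276
v 4.373 0.629 1.837
v 3.906 0.32 1.522
v 3.581 0.752 1.175
v 3.965 1.776 1.722
v 4.491 1.076 2.283
v 4.215 1.491 2.69
v 3.89 1.923 2.343
v 4.336 1.252 1.685
v 2.429 0.904 2.077
v 2.955 0.204 2.638
v 3.03 0.057 2.017
v 2.705 0.489 1.67
v 2.547 1.351 2.523
v 3.073 0.652 3.084
v 3.339 1.228 3.185
v 3.014 1.66 2.838
v 2.584 0.728 2.675
v 3.916 -3.259 0.531
v 4.11 -2.749 1.521
v 2.828 -2.363 0.283
v 3.023 -1.854 1.273
v 4.617 -2.546 0.027
v 4.812 -2.037 1.017
v 3.53 -1.651 -0.221
v 3.724 -1.141 0.769
f 2 1 5
f 2 5 3
f 3 5 6
f 3 6 4
f 5 1 7
f 5 7 6
f 6 7 8
f 6 8 4
f 7 1 9
f 7 9 8
f 8 9 10
f 8 10 4
f 9 1 11
f 9 11 10
f 10 11 12
f 10 12 4
f 11 1 13
f 11 13 12
f 12 13 14
f 12 14 4
f 13 1 15
f 13 15 14
f 14 15 16
f 14 16 4
f 15 1 17
f 15 17 16
f 16 17 18
f 16 18 4
f 17 1 19
f 17 19 18
f 18 19 20
f 18 20 4
f 19 1 2
f 19 2 20
f 20 2 3
f 20 3 4
f 22 21 24
f 22 24 23
f 24 21 25
f 24 25 23
f 25 21 26
f 25 26 23
f 26 21 27
f 26 27 23
f 27 21 28
f 27 28 23
f 28 21 29
f 28 29 23
f 29 21 30
f 29 30 23
f 30 21 31
f 30 31 23
f 31 21 22
f 31 22 23
f 32 69 48
f 69 43 72
f 48 72 37
f 69 72 48
f 32 48 44
f 48 37 49
f 44 49 33
f 48 49 44
f 32 44 53
f 44 33 54
f 53 54 39
f 44 54 53
f 32 53 65
f 53 39 68
f 65 68 42
f 53 68 65
f 32 65 69
f 65 42 73
f 69 73 43
f 65 73 69
f 33 49 60
f 49 37 63
f 60 63 41
f 49 63 60
f 37 72 50
f 72 43 71
f 50 71 36
f 72 71 50
f 43 73 70
f 73 42 66
f 70 66 34
f 73 66 70
f 42 68 67
f 68 39 55
f 67 55 38
f 68 55 67
f 39 54 59
f 54 33 56
f 59 56 40
f 54 56 59
f 35 61 47
f 61 41 62
f 47 62 36
f 61 62 47
f 35 47 45
f 47 36 46
f 45 46 34
f 47 46 45
f 35 45 52
f 45 34 51
f 52 51 38
f 45 51 52
f 35 52 57
f 52 38 58
f 57 58 40
f 52 58 57
f 35 57 61
f 57 40 64
f 61 64 41
f 57 64 61
f 36 62 50
f 62 41 63
f 50 63 37
f 62 63 50
f 34 46 70
f 46 36 71
f 70 71 43
f 46 71 70
f 38 51 67
f 51 34 66
f 67 66 42
f 51 66 67
f 40 58 59
f 58 38 55
f 59 55 39
f 58 55 59
f 41 64 60
f 64 40 56
f 60 56 33
f 64 56 60
f 75 77 74
f 78 75 74
f 74 77 76
f 76 78 74
f 75 81 77
f 79 75 78
f 79 81 75
f 77 81 76
f 80 78 76
f 76 81 80
f 80 79 78
f 81 79 80



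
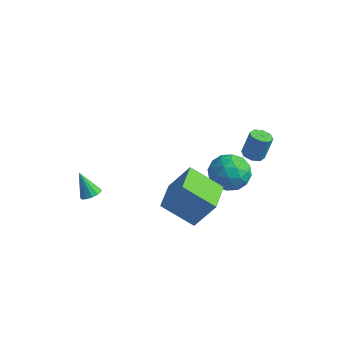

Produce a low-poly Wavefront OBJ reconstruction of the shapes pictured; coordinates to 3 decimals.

v 2.545 2.979 2.669
v 3.05 3.175 2.527
v 3.26 3.536 3.768
v 2.755 3.341 3.911
v 2.744 3.472 2.492
v 2.953 3.834 3.734
v 2.321 3.481 2.561
v 2.531 3.842 3.803
v 2.029 3.196 2.693
v 2.239 3.557 3.935
v 2.04 2.784 2.812
v 2.25 3.145 4.053
v 2.347 2.486 2.846
v 2.556 2.848 4.088
v 2.769 2.478 2.777
v 2.979 2.839 4.019
v 3.061 2.763 2.645
v 3.271 3.124 3.887
v 1.332 3.198 1.871
v 2.382 3.004 1.767
v 0.978 1.756 0.973
v 2.028 1.562 0.869
v 1.559 1.478 1.83
v 1.778 2.369 2.385
v 1.582 2.391 0.355
v 1.801 3.282 0.91
v 2.536 2.506 0.83
v 2.522 1.941 1.742
v 0.838 2.819 0.998
v 0.824 2.254 1.91
v 1.888 3.227 1.898
v 1.472 1.533 0.842
v 1.196 1.483 1.407
v 1.814 1.369 1.346
v 1.533 2.854 2.261
v 2.15 2.74 2.2
v 1.667 1.843 2.237
v 1.21 2.02 0.54
v 1.827 1.906 0.479
v 1.546 3.391 1.394
v 2.164 3.277 1.333
v 1.693 2.917 0.503
v 2.596 2.821 1.286
v 2.388 1.974 0.758
v 2.125 2.461 0.456
v 2.254 2.984 0.782
v 2.588 2.489 1.822
v 2.38 1.642 1.294
v 2.104 1.592 1.859
v 2.233 2.116 2.185
v 2.678 2.196 1.271
v 0.98 3.118 1.446
v 0.772 2.271 0.918
v 1.127 2.644 0.555
v 1.256 3.168 0.881
v 0.972 2.786 1.982
v 0.764 1.939 1.454
v 1.106 1.776 1.958
v 1.235 2.299 2.284
v 0.682 2.564 1.469
v -2.94 -2.119 0.956
v -2.616 -2.464 1.195
v -3.66 -2.001 2.104
v -2.499 -2.193 1.241
v -2.522 -1.899 1.196
v -2.677 -1.674 1.075
v -2.916 -1.591 0.917
v -3.163 -1.675 0.771
v -3.339 -1.9 0.684
v -3.388 -2.195 0.683
v -3.295 -2.465 0.769
v -3.089 -2.626 0.915
v -2.836 -2.625 1.073
v 3.113 -2.905 2.653
v 1.652 -3.336 3.649
v 2.52 -1.345 2.458
v 1.059 -1.776 3.454
v 3.921 -2.424 4.046
v 2.46 -2.855 5.042
v 3.328 -0.864 3.851
v 1.867 -1.295 4.847
f 2 1 5
f 2 5 3
f 3 5 6
f 3 6 4
f 5 1 7
f 5 7 6
f 6 7 8
f 6 8 4
f 7 1 9
f 7 9 8
f 8 9 10
f 8 10 4
f 9 1 11
f 9 11 10
f 10 11 12
f 10 12 4
f 11 1 13
f 11 13 12
f 12 13 14
f 12 14 4
f 13 1 15
f 13 15 14
f 14 15 16
f 14 16 4
f 15 1 17
f 15 17 16
f 16 17 18
f 16 18 4
f 17 1 2
f 17 2 18
f 18 2 3
f 18 3 4
f 19 56 35
f 56 30 59
f 35 59 24
f 56 59 35
f 19 35 31
f 35 24 36
f 31 36 20
f 35 36 31
f 19 31 40
f 31 20 41
f 40 41 26
f 31 41 40
f 19 40 52
f 40 26 55
f 52 55 29
f 40 55 52
f 19 52 56
f 52 29 60
f 56 60 30
f 52 60 56
f 20 36 47
f 36 24 50
f 47 50 28
f 36 50 47
f 24 59 37
f 59 30 58
f 37 58 23
f 59 58 37
f 30 60 57
f 60 29 53
f 57 53 21
f 60 53 57
f 29 55 54
f 55 26 42
f 54 42 25
f 55 42 54
f 26 41 46
f 41 20 43
f 46 43 27
f 41 43 46
f 22 48 34
f 48 28 49
f 34 49 23
f 48 49 34
f 22 34 32
f 34 23 33
f 32 33 21
f 34 33 32
f 22 32 39
f 32 21 38
f 39 38 25
f 32 38 39
f 22 39 44
f 39 25 45
f 44 45 27
f 39 45 44
f 22 44 48
f 44 27 51
f 48 51 28
f 44 51 48
f 23 49 37
f 49 28 50
f 37 50 24
f 49 50 37
f 21 33 57
f 33 23 58
f 57 58 30
f 33 58 57
f 25 38 54
f 38 21 53
f 54 53 29
f 38 53 54
f 27 45 46
f 45 25 42
f 46 42 26
f 45 42 46
f 28 51 47
f 51 27 43
f 47 43 20
f 51 43 47
f 62 61 64
f 62 64 63
f 64 61 65
f 64 65 63
f 65 61 66
f 65 66 63
f 66 61 67
f 66 67 63
f 67 61 68
f 67 68 63
f 68 61 69
f 68 69 63
f 69 61 70
f 69 70 63
f 70 61 71
f 70 71 63
f 71 61 72
f 71 72 63
f 72 61 73
f 72 73 63
f 73 61 62
f 73 62 63
f 75 77 74
f 78 75 74
f 74 77 76
f 76 78 74
f 75 81 77
f 79 75 78
f 79 81 75
f 77 81 76
f 80 78 76
f 76 81 80
f 80 79 78
f 81 79 80



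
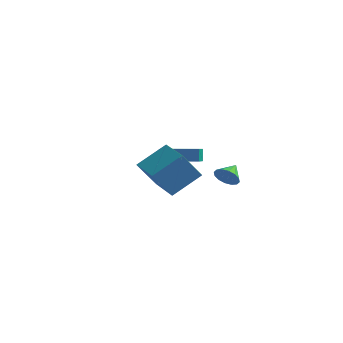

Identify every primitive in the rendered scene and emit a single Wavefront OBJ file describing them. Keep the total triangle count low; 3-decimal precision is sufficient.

v 2.587 -4.762 -0.997
v 3.483 -3.426 0.122
v 0.972 -3.687 -0.987
v 1.868 -2.351 0.132
v 3.172 -3.869 -2.532
v 4.068 -2.533 -1.413
v 1.557 -2.794 -2.522
v 2.453 -1.458 -1.403
v 2.362 2.8 -3.943
v 2.967 2.604 -3.527
v 2.338 3.8 -3.437
v 3.115 2.771 -3.851
v 3.062 2.946 -4.199
v 2.82 3.082 -4.479
v 2.456 3.142 -4.615
v 2.066 3.111 -4.57
v 1.756 2.996 -4.358
v 1.608 2.829 -4.034
v 1.661 2.654 -3.686
v 1.903 2.519 -3.406
v 2.267 2.458 -3.271
v 2.657 2.49 -3.315
v -0.859 1.238 -2.947
v -1.025 1.506 -2.179
v -1.344 2.422 -3.464
v -1.509 2.69 -2.696
v 1.089 2.09 -2.824
v 0.924 2.358 -2.056
v 0.605 3.274 -3.341
v 0.439 3.542 -2.573
f 2 4 1
f 5 2 1
f 1 4 3
f 3 5 1
f 2 8 4
f 6 2 5
f 6 8 2
f 4 8 3
f 7 5 3
f 3 8 7
f 7 6 5
f 8 6 7
f 10 9 12
f 10 12 11
f 12 9 13
f 12 13 11
f 13 9 14
f 13 14 11
f 14 9 15
f 14 15 11
f 15 9 16
f 15 16 11
f 16 9 17
f 16 17 11
f 17 9 18
f 17 18 11
f 18 9 19
f 18 19 11
f 19 9 20
f 19 20 11
f 20 9 21
f 20 21 11
f 21 9 22
f 21 22 11
f 22 9 10
f 22 10 11
f 24 26 23
f 27 24 23
f 23 26 25
f 25 27 23
f 24 30 26
f 28 24 27
f 28 30 24
f 26 30 25
f 29 27 25
f 25 30 29
f 29 28 27
f 30 28 29



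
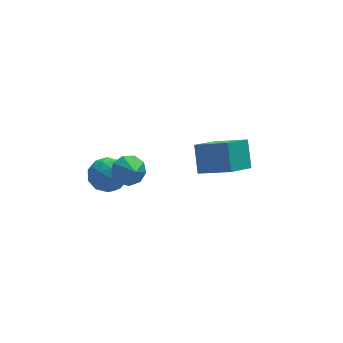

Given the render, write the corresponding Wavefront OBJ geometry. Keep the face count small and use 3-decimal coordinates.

v 4.02 1.033 -0.833
v 4.061 2.076 0.393
v 2.613 1.898 -1.523
v 2.654 2.941 -0.298
v 5.286 2.239 -1.902
v 5.327 3.282 -0.677
v 3.879 3.104 -2.593
v 3.92 4.147 -1.367
v -1.426 3.948 -2.609
v -0.799 3.128 -2.749
v -2.181 3.152 -1.331
v -1.554 2.332 -1.471
v -1.167 3.228 -1.108
v -0.7 3.72 -1.898
v -2.28 2.56 -2.182
v -1.813 3.052 -2.972
v -1.327 2.271 -2.485
v -0.639 2.683 -1.822
v -2.341 3.597 -2.258
v -1.653 4.009 -1.595
v -1.046 3.608 -2.791
v -1.934 2.672 -1.289
v -1.706 3.198 -1.076
v -1.338 2.717 -1.158
v -0.988 3.955 -2.291
v -0.62 3.474 -2.373
v -0.836 3.532 -1.409
v -2.36 2.806 -1.707
v -1.992 2.325 -1.789
v -1.642 3.563 -2.922
v -1.274 3.082 -3.004
v -2.144 2.748 -2.671
v -0.988 2.622 -2.718
v -1.432 2.154 -1.967
v -1.858 2.288 -2.385
v -1.584 2.578 -2.849
v -0.584 2.865 -2.328
v -1.028 2.397 -1.577
v -0.8 2.923 -1.364
v -0.526 3.212 -1.828
v -0.894 2.361 -2.173
v -1.952 3.883 -2.503
v -2.396 3.415 -1.752
v -2.454 3.068 -2.252
v -2.18 3.357 -2.716
v -1.548 4.126 -2.113
v -1.992 3.658 -1.362
v -1.396 3.702 -1.231
v -1.122 3.992 -1.695
v -2.086 3.919 -1.907
v -1.112 -0.785 1.968
v -0.331 -0.846 1.725
v -0.948 -1.735 2.732
v -0.369 -0.499 2.164
v -0.755 -0.286 2.511
v -1.308 -0.307 2.604
v -1.769 -0.552 2.399
v -1.923 -0.906 1.992
v -1.697 -1.204 1.574
v -1.197 -1.306 1.34
v -0.658 -1.165 1.4
f 2 4 1
f 5 2 1
f 1 4 3
f 3 5 1
f 2 8 4
f 6 2 5
f 6 8 2
f 4 8 3
f 7 5 3
f 3 8 7
f 7 6 5
f 8 6 7
f 9 46 25
f 46 20 49
f 25 49 14
f 46 49 25
f 9 25 21
f 25 14 26
f 21 26 10
f 25 26 21
f 9 21 30
f 21 10 31
f 30 31 16
f 21 31 30
f 9 30 42
f 30 16 45
f 42 45 19
f 30 45 42
f 9 42 46
f 42 19 50
f 46 50 20
f 42 50 46
f 10 26 37
f 26 14 40
f 37 40 18
f 26 40 37
f 14 49 27
f 49 20 48
f 27 48 13
f 49 48 27
f 20 50 47
f 50 19 43
f 47 43 11
f 50 43 47
f 19 45 44
f 45 16 32
f 44 32 15
f 45 32 44
f 16 31 36
f 31 10 33
f 36 33 17
f 31 33 36
f 12 38 24
f 38 18 39
f 24 39 13
f 38 39 24
f 12 24 22
f 24 13 23
f 22 23 11
f 24 23 22
f 12 22 29
f 22 11 28
f 29 28 15
f 22 28 29
f 12 29 34
f 29 15 35
f 34 35 17
f 29 35 34
f 12 34 38
f 34 17 41
f 38 41 18
f 34 41 38
f 13 39 27
f 39 18 40
f 27 40 14
f 39 40 27
f 11 23 47
f 23 13 48
f 47 48 20
f 23 48 47
f 15 28 44
f 28 11 43
f 44 43 19
f 28 43 44
f 17 35 36
f 35 15 32
f 36 32 16
f 35 32 36
f 18 41 37
f 41 17 33
f 37 33 10
f 41 33 37
f 52 51 54
f 52 54 53
f 54 51 55
f 54 55 53
f 55 51 56
f 55 56 53
f 56 51 57
f 56 57 53
f 57 51 58
f 57 58 53
f 58 51 59
f 58 59 53
f 59 51 60
f 59 60 53
f 60 51 61
f 60 61 53
f 61 51 52
f 61 52 53



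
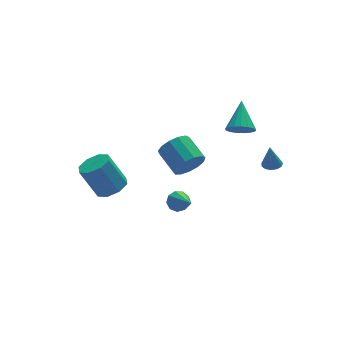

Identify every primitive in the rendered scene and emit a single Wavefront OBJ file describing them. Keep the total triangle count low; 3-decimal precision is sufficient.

v 2.996 -3.177 2.714
v 3.316 -3.621 2.763
v 2.864 -3.123 4.046
v 3.505 -3.375 2.772
v 3.532 -3.067 2.762
v 3.389 -2.793 2.737
v 3.121 -2.641 2.705
v 2.813 -2.66 2.675
v 2.563 -2.842 2.658
v 2.45 -3.131 2.658
v 2.511 -3.434 2.676
v 2.726 -3.656 2.706
v 3.026 -3.725 2.739
v -3.247 3.55 -2.482
v -2.358 3.748 -2.149
v -3.164 4.328 -0.344
v -4.053 4.13 -0.678
v -2.674 4.333 -2.478
v -3.481 4.913 -0.673
v -3.326 4.46 -2.81
v -4.133 5.039 -1.005
v -3.932 4.053 -2.95
v -4.738 4.633 -1.145
v -4.136 3.352 -2.816
v -4.942 3.932 -1.011
v -3.819 2.767 -2.487
v -4.626 3.347 -0.682
v -3.167 2.641 -2.155
v -3.974 3.22 -0.35
v -2.562 3.047 -2.015
v -3.368 3.627 -0.21
v 2.654 0.015 3.164
v 3.361 -0.373 3.231
v 3.306 1.405 4.316
v 3.412 -0.142 2.924
v 3.288 0.125 2.672
v 3.02 0.367 2.532
v 2.667 0.528 2.537
v 2.312 0.572 2.686
v 2.035 0.488 2.943
v 1.899 0.296 3.252
v 1.937 0.039 3.54
v 2.139 -0.223 3.742
v 2.459 -0.431 3.811
v 2.823 -0.536 3.732
v 3.149 -0.516 3.523
v -1.722 -2.136 0.408
v -1.097 -2.036 0.504
v -1.638 -3.684 1.472
v -1.33 -1.835 0.815
v -1.746 -1.775 0.936
v -2.151 -1.883 0.81
v -2.355 -2.11 0.496
v -2.263 -2.349 0.141
v -1.917 -2.488 -0.089
v -1.48 -2.462 -0.086
v -1.156 -2.284 0.148
v -0.131 0.197 0.975
v 0.507 0.588 0.374
v 0.208 2.075 1.024
v -0.429 1.683 1.625
v 0.03 0.603 0.12
v -0.269 2.089 0.77
v -0.499 0.489 0.138
v -0.798 1.975 0.788
v -0.91 0.282 0.421
v -1.209 1.769 1.071
v -1.074 0.048 0.881
v -1.373 1.535 1.531
v -0.939 -0.139 1.37
v -1.238 1.348 2.02
v -0.547 -0.219 1.734
v -0.845 1.268 2.384
v -0.022 -0.167 1.857
v -0.321 1.32 2.507
v 0.468 0 1.7
v 0.169 1.487 2.35
v 0.768 0.23 1.313
v 0.469 1.716 1.962
v 0.782 0.449 0.818
v 0.484 1.935 1.468
f 2 1 4
f 2 4 3
f 4 1 5
f 4 5 3
f 5 1 6
f 5 6 3
f 6 1 7
f 6 7 3
f 7 1 8
f 7 8 3
f 8 1 9
f 8 9 3
f 9 1 10
f 9 10 3
f 10 1 11
f 10 11 3
f 11 1 12
f 11 12 3
f 12 1 13
f 12 13 3
f 13 1 2
f 13 2 3
f 15 14 18
f 15 18 16
f 16 18 19
f 16 19 17
f 18 14 20
f 18 20 19
f 19 20 21
f 19 21 17
f 20 14 22
f 20 22 21
f 21 22 23
f 21 23 17
f 22 14 24
f 22 24 23
f 23 24 25
f 23 25 17
f 24 14 26
f 24 26 25
f 25 26 27
f 25 27 17
f 26 14 28
f 26 28 27
f 27 28 29
f 27 29 17
f 28 14 30
f 28 30 29
f 29 30 31
f 29 31 17
f 30 14 15
f 30 15 31
f 31 15 16
f 31 16 17
f 33 32 35
f 33 35 34
f 35 32 36
f 35 36 34
f 36 32 37
f 36 37 34
f 37 32 38
f 37 38 34
f 38 32 39
f 38 39 34
f 39 32 40
f 39 40 34
f 40 32 41
f 40 41 34
f 41 32 42
f 41 42 34
f 42 32 43
f 42 43 34
f 43 32 44
f 43 44 34
f 44 32 45
f 44 45 34
f 45 32 46
f 45 46 34
f 46 32 33
f 46 33 34
f 48 47 50
f 48 50 49
f 50 47 51
f 50 51 49
f 51 47 52
f 51 52 49
f 52 47 53
f 52 53 49
f 53 47 54
f 53 54 49
f 54 47 55
f 54 55 49
f 55 47 56
f 55 56 49
f 56 47 57
f 56 57 49
f 57 47 48
f 57 48 49
f 59 58 62
f 59 62 60
f 60 62 63
f 60 63 61
f 62 58 64
f 62 64 63
f 63 64 65
f 63 65 61
f 64 58 66
f 64 66 65
f 65 66 67
f 65 67 61
f 66 58 68
f 66 68 67
f 67 68 69
f 67 69 61
f 68 58 70
f 68 70 69
f 69 70 71
f 69 71 61
f 70 58 72
f 70 72 71
f 71 72 73
f 71 73 61
f 72 58 74
f 72 74 73
f 73 74 75
f 73 75 61
f 74 58 76
f 74 76 75
f 75 76 77
f 75 77 61
f 76 58 78
f 76 78 77
f 77 78 79
f 77 79 61
f 78 58 80
f 78 80 79
f 79 80 81
f 79 81 61
f 80 58 59
f 80 59 81
f 81 59 60
f 81 60 61



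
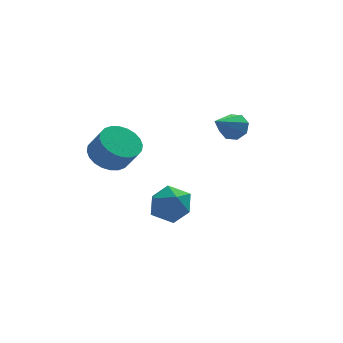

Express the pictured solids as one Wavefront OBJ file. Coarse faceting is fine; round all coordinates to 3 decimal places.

v -1.522 3.411 -0.05
v -0.586 3.509 -0.415
v -0.121 2.948 0.625
v -1.058 2.849 0.99
v -0.626 3.846 -0.215
v -0.162 3.285 0.825
v -0.803 4.117 0.01
v -0.338 3.556 1.05
v -1.09 4.28 0.226
v -0.625 3.719 1.266
v -1.442 4.311 0.4
v -0.977 3.75 1.44
v -1.806 4.205 0.505
v -1.342 3.644 1.545
v -2.128 3.978 0.526
v -1.663 3.417 1.566
v -2.357 3.664 0.459
v -1.892 3.103 1.5
v -2.459 3.312 0.315
v -1.994 2.751 1.355
v -2.418 2.975 0.115
v -1.954 2.414 1.155
v -2.242 2.704 -0.11
v -1.777 2.143 0.93
v -1.955 2.541 -0.326
v -1.49 1.98 0.714
v -1.603 2.51 -0.5
v -1.138 1.949 0.54
v -1.238 2.616 -0.605
v -0.774 2.055 0.435
v -0.917 2.843 -0.626
v -0.452 2.282 0.414
v -0.688 3.157 -0.56
v -0.223 2.596 0.481
v 4.011 3.593 0.929
v 4.439 3.014 0.806
v 2.909 2.567 1.931
v 4.59 3.298 1.263
v 4.402 3.755 1.524
v 3.985 4.117 1.436
v 3.584 4.172 1.051
v 3.433 3.888 0.595
v 3.621 3.431 0.333
v 4.038 3.069 0.421
v 0.359 0.642 -2.174
v 0.867 0.937 -1.327
v 0.093 -0.857 -1.493
v 0.601 -0.562 -0.646
v -0.315 -0.146 -0.869
v -0.151 0.78 -1.289
v 1.111 -0.7 -1.531
v 1.275 0.226 -1.951
v 1.331 0.107 -0.929
v 0.45 0.449 -0.52
v 0.51 -0.369 -2.3
v -0.371 -0.027 -1.891
f 2 1 5
f 2 5 3
f 3 5 6
f 3 6 4
f 5 1 7
f 5 7 6
f 6 7 8
f 6 8 4
f 7 1 9
f 7 9 8
f 8 9 10
f 8 10 4
f 9 1 11
f 9 11 10
f 10 11 12
f 10 12 4
f 11 1 13
f 11 13 12
f 12 13 14
f 12 14 4
f 13 1 15
f 13 15 14
f 14 15 16
f 14 16 4
f 15 1 17
f 15 17 16
f 16 17 18
f 16 18 4
f 17 1 19
f 17 19 18
f 18 19 20
f 18 20 4
f 19 1 21
f 19 21 20
f 20 21 22
f 20 22 4
f 21 1 23
f 21 23 22
f 22 23 24
f 22 24 4
f 23 1 25
f 23 25 24
f 24 25 26
f 24 26 4
f 25 1 27
f 25 27 26
f 26 27 28
f 26 28 4
f 27 1 29
f 27 29 28
f 28 29 30
f 28 30 4
f 29 1 31
f 29 31 30
f 30 31 32
f 30 32 4
f 31 1 33
f 31 33 32
f 32 33 34
f 32 34 4
f 33 1 2
f 33 2 34
f 34 2 3
f 34 3 4
f 36 35 38
f 36 38 37
f 38 35 39
f 38 39 37
f 39 35 40
f 39 40 37
f 40 35 41
f 40 41 37
f 41 35 42
f 41 42 37
f 42 35 43
f 42 43 37
f 43 35 44
f 43 44 37
f 44 35 36
f 44 36 37
f 45 56 50
f 45 50 46
f 45 46 52
f 45 52 55
f 45 55 56
f 46 50 54
f 50 56 49
f 56 55 47
f 55 52 51
f 52 46 53
f 48 54 49
f 48 49 47
f 48 47 51
f 48 51 53
f 48 53 54
f 49 54 50
f 47 49 56
f 51 47 55
f 53 51 52
f 54 53 46



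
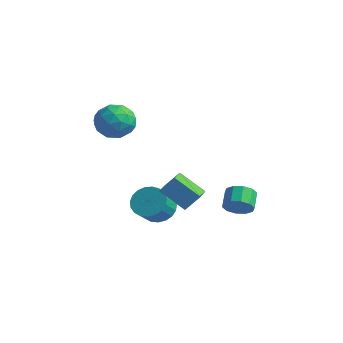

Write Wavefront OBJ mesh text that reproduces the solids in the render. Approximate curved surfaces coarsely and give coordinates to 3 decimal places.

v -0.244 -1.357 -4.198
v 0.249 -1.806 -4.889
v 0.596 -2.772 -4.013
v 0.104 -2.323 -3.322
v 0.526 -1.565 -4.733
v 0.873 -2.531 -3.856
v 0.67 -1.288 -4.484
v 1.017 -2.254 -3.608
v 0.656 -1.022 -4.186
v 1.003 -1.989 -3.31
v 0.487 -0.815 -3.89
v 0.834 -1.782 -3.014
v 0.191 -0.701 -3.647
v 0.538 -1.668 -2.771
v -0.18 -0.701 -3.5
v 0.167 -1.668 -2.624
v -0.562 -0.814 -3.473
v -0.215 -1.781 -2.597
v -0.889 -1.021 -3.572
v -0.542 -1.987 -2.696
v -1.104 -1.286 -3.779
v -0.757 -2.252 -2.903
v -1.171 -1.563 -4.058
v -0.824 -2.53 -3.182
v -1.077 -1.805 -4.362
v -0.73 -2.771 -3.486
v -0.839 -1.969 -4.637
v -0.492 -2.935 -3.761
v -0.498 -2.027 -4.837
v -0.151 -2.993 -3.96
v -0.113 -1.969 -4.926
v 0.234 -2.936 -4.049
v 1.114 -2.164 -1.905
v 1.554 -1.582 -1.069
v 2.265 -1.57 -2.926
v 2.706 -0.988 -2.09
v 1.954 -3.252 -1.59
v 2.395 -2.67 -0.754
v 3.106 -2.658 -2.611
v 3.546 -2.076 -1.775
v -1.066 -2.395 2.036
v -0.115 -2.921 1.842
v -1.865 -3.959 2.358
v -0.914 -4.485 2.164
v -1.023 -3.855 3.064
v -0.529 -2.888 2.865
v -1.451 -3.992 1.335
v -0.957 -3.025 1.136
v -0.352 -3.908 1.409
v -0.088 -3.823 2.478
v -1.892 -3.057 1.722
v -1.628 -2.972 2.791
v -0.52 -2.52 1.911
v -1.46 -4.36 2.289
v -1.524 -3.989 2.818
v -0.965 -4.298 2.704
v -0.764 -2.501 2.512
v -0.205 -2.81 2.398
v -0.739 -3.359 3.116
v -1.775 -4.07 1.802
v -1.216 -4.379 1.688
v -1.015 -2.582 1.496
v -0.456 -2.891 1.382
v -1.241 -3.521 1.084
v -0.101 -3.41 1.543
v -0.571 -4.329 1.732
v -0.886 -4.04 1.244
v -0.596 -3.471 1.127
v 0.055 -3.36 2.171
v -0.415 -4.28 2.36
v -0.48 -3.909 2.889
v -0.189 -3.341 2.772
v -0.085 -3.94 1.916
v -1.565 -2.6 1.84
v -2.035 -3.52 2.029
v -1.791 -3.539 1.428
v -1.5 -2.971 1.311
v -1.409 -2.551 2.468
v -1.879 -3.47 2.657
v -1.384 -3.409 3.073
v -1.094 -2.84 2.956
v -1.895 -2.94 2.284
v 3.525 0.419 -3.366
v 4.167 0.876 -3.31
v 3.617 1.578 -2.719
v 2.975 1.121 -2.774
v 3.918 1.014 -3.707
v 3.368 1.716 -3.116
v 3.518 0.924 -3.973
v 2.968 1.627 -3.382
v 3.121 0.642 -4.007
v 2.571 1.344 -3.416
v 2.878 0.275 -3.796
v 2.328 0.977 -3.205
v 2.883 -0.038 -3.421
v 2.333 0.664 -2.83
v 3.132 -0.176 -3.024
v 2.582 0.526 -2.433
v 3.532 -0.087 -2.758
v 2.982 0.616 -2.167
v 3.929 0.196 -2.724
v 3.379 0.898 -2.133
v 4.172 0.563 -2.935
v 3.622 1.265 -2.344
f 2 1 5
f 2 5 3
f 3 5 6
f 3 6 4
f 5 1 7
f 5 7 6
f 6 7 8
f 6 8 4
f 7 1 9
f 7 9 8
f 8 9 10
f 8 10 4
f 9 1 11
f 9 11 10
f 10 11 12
f 10 12 4
f 11 1 13
f 11 13 12
f 12 13 14
f 12 14 4
f 13 1 15
f 13 15 14
f 14 15 16
f 14 16 4
f 15 1 17
f 15 17 16
f 16 17 18
f 16 18 4
f 17 1 19
f 17 19 18
f 18 19 20
f 18 20 4
f 19 1 21
f 19 21 20
f 20 21 22
f 20 22 4
f 21 1 23
f 21 23 22
f 22 23 24
f 22 24 4
f 23 1 25
f 23 25 24
f 24 25 26
f 24 26 4
f 25 1 27
f 25 27 26
f 26 27 28
f 26 28 4
f 27 1 29
f 27 29 28
f 28 29 30
f 28 30 4
f 29 1 31
f 29 31 30
f 30 31 32
f 30 32 4
f 31 1 2
f 31 2 32
f 32 2 3
f 32 3 4
f 34 36 33
f 37 34 33
f 33 36 35
f 35 37 33
f 34 40 36
f 38 34 37
f 38 40 34
f 36 40 35
f 39 37 35
f 35 40 39
f 39 38 37
f 40 38 39
f 41 78 57
f 78 52 81
f 57 81 46
f 78 81 57
f 41 57 53
f 57 46 58
f 53 58 42
f 57 58 53
f 41 53 62
f 53 42 63
f 62 63 48
f 53 63 62
f 41 62 74
f 62 48 77
f 74 77 51
f 62 77 74
f 41 74 78
f 74 51 82
f 78 82 52
f 74 82 78
f 42 58 69
f 58 46 72
f 69 72 50
f 58 72 69
f 46 81 59
f 81 52 80
f 59 80 45
f 81 80 59
f 52 82 79
f 82 51 75
f 79 75 43
f 82 75 79
f 51 77 76
f 77 48 64
f 76 64 47
f 77 64 76
f 48 63 68
f 63 42 65
f 68 65 49
f 63 65 68
f 44 70 56
f 70 50 71
f 56 71 45
f 70 71 56
f 44 56 54
f 56 45 55
f 54 55 43
f 56 55 54
f 44 54 61
f 54 43 60
f 61 60 47
f 54 60 61
f 44 61 66
f 61 47 67
f 66 67 49
f 61 67 66
f 44 66 70
f 66 49 73
f 70 73 50
f 66 73 70
f 45 71 59
f 71 50 72
f 59 72 46
f 71 72 59
f 43 55 79
f 55 45 80
f 79 80 52
f 55 80 79
f 47 60 76
f 60 43 75
f 76 75 51
f 60 75 76
f 49 67 68
f 67 47 64
f 68 64 48
f 67 64 68
f 50 73 69
f 73 49 65
f 69 65 42
f 73 65 69
f 84 83 87
f 84 87 85
f 85 87 88
f 85 88 86
f 87 83 89
f 87 89 88
f 88 89 90
f 88 90 86
f 89 83 91
f 89 91 90
f 90 91 92
f 90 92 86
f 91 83 93
f 91 93 92
f 92 93 94
f 92 94 86
f 93 83 95
f 93 95 94
f 94 95 96
f 94 96 86
f 95 83 97
f 95 97 96
f 96 97 98
f 96 98 86
f 97 83 99
f 97 99 98
f 98 99 100
f 98 100 86
f 99 83 101
f 99 101 100
f 100 101 102
f 100 102 86
f 101 83 103
f 101 103 102
f 102 103 104
f 102 104 86
f 103 83 84
f 103 84 104
f 104 84 85
f 104 85 86



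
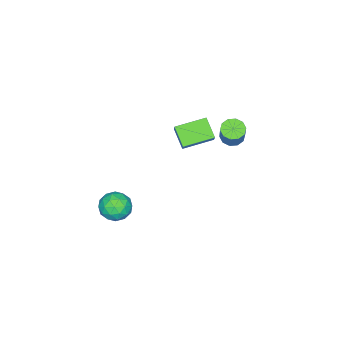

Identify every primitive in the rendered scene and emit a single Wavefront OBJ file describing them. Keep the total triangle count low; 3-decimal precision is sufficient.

v -3.325 -2.144 0.389
v -2.668 -1.661 1.323
v -4.776 -0.915 0.773
v -4.119 -0.431 1.707
v -2.741 -1.169 -0.527
v -2.084 -0.685 0.407
v -4.192 0.061 -0.143
v -3.535 0.544 0.791
v 3.463 -0.431 -1.181
v 4.232 -0.947 -1.608
v 3.188 -1.693 -0.152
v 3.957 -2.209 -0.579
v 4.149 -1.38 -0.017
v 4.319 -0.6 -0.653
v 3.101 -2.04 -1.107
v 3.271 -1.26 -1.743
v 4.008 -1.941 -1.562
v 4.656 -1.534 -0.889
v 2.764 -1.106 -0.871
v 3.412 -0.699 -0.198
v 3.872 -0.579 -1.484
v 3.548 -2.061 -0.276
v 3.661 -1.574 0.055
v 4.113 -1.877 -0.196
v 3.923 -0.375 -0.923
v 4.375 -0.678 -1.174
v 4.326 -0.932 -0.239
v 3.045 -1.962 -0.586
v 3.497 -2.265 -0.837
v 3.307 -0.763 -1.564
v 3.759 -1.066 -1.815
v 3.094 -1.708 -1.521
v 4.192 -1.466 -1.709
v 4.03 -2.208 -1.104
v 3.527 -2.108 -1.415
v 3.627 -1.65 -1.788
v 4.573 -1.227 -1.313
v 4.411 -1.968 -0.708
v 4.524 -1.481 -0.378
v 4.624 -1.023 -0.751
v 4.441 -1.811 -1.286
v 3.009 -0.672 -1.052
v 2.847 -1.413 -0.447
v 2.796 -1.617 -1.009
v 2.896 -1.159 -1.382
v 3.39 -0.432 -0.656
v 3.228 -1.174 -0.051
v 3.793 -0.99 0.028
v 3.893 -0.532 -0.345
v 2.979 -0.829 -0.474
v -4.046 1.398 1.017
v -3.589 0.818 0.982
v -2.757 1.381 2.487
v -3.214 1.962 2.523
v -3.399 1.162 0.748
v -2.566 1.725 2.253
v -3.456 1.596 0.617
v -2.624 2.159 2.122
v -3.739 1.955 0.639
v -2.906 2.518 2.144
v -4.139 2.101 0.805
v -3.306 2.665 2.311
v -4.503 1.979 1.053
v -3.671 2.542 2.558
v -4.694 1.635 1.287
v -3.861 2.198 2.792
v -4.636 1.201 1.418
v -3.804 1.764 2.923
v -4.354 0.842 1.396
v -3.521 1.405 2.901
v -3.954 0.695 1.229
v -3.121 1.259 2.735
f 2 4 1
f 5 2 1
f 1 4 3
f 3 5 1
f 2 8 4
f 6 2 5
f 6 8 2
f 4 8 3
f 7 5 3
f 3 8 7
f 7 6 5
f 8 6 7
f 9 46 25
f 46 20 49
f 25 49 14
f 46 49 25
f 9 25 21
f 25 14 26
f 21 26 10
f 25 26 21
f 9 21 30
f 21 10 31
f 30 31 16
f 21 31 30
f 9 30 42
f 30 16 45
f 42 45 19
f 30 45 42
f 9 42 46
f 42 19 50
f 46 50 20
f 42 50 46
f 10 26 37
f 26 14 40
f 37 40 18
f 26 40 37
f 14 49 27
f 49 20 48
f 27 48 13
f 49 48 27
f 20 50 47
f 50 19 43
f 47 43 11
f 50 43 47
f 19 45 44
f 45 16 32
f 44 32 15
f 45 32 44
f 16 31 36
f 31 10 33
f 36 33 17
f 31 33 36
f 12 38 24
f 38 18 39
f 24 39 13
f 38 39 24
f 12 24 22
f 24 13 23
f 22 23 11
f 24 23 22
f 12 22 29
f 22 11 28
f 29 28 15
f 22 28 29
f 12 29 34
f 29 15 35
f 34 35 17
f 29 35 34
f 12 34 38
f 34 17 41
f 38 41 18
f 34 41 38
f 13 39 27
f 39 18 40
f 27 40 14
f 39 40 27
f 11 23 47
f 23 13 48
f 47 48 20
f 23 48 47
f 15 28 44
f 28 11 43
f 44 43 19
f 28 43 44
f 17 35 36
f 35 15 32
f 36 32 16
f 35 32 36
f 18 41 37
f 41 17 33
f 37 33 10
f 41 33 37
f 52 51 55
f 52 55 53
f 53 55 56
f 53 56 54
f 55 51 57
f 55 57 56
f 56 57 58
f 56 58 54
f 57 51 59
f 57 59 58
f 58 59 60
f 58 60 54
f 59 51 61
f 59 61 60
f 60 61 62
f 60 62 54
f 61 51 63
f 61 63 62
f 62 63 64
f 62 64 54
f 63 51 65
f 63 65 64
f 64 65 66
f 64 66 54
f 65 51 67
f 65 67 66
f 66 67 68
f 66 68 54
f 67 51 69
f 67 69 68
f 68 69 70
f 68 70 54
f 69 51 71
f 69 71 70
f 70 71 72
f 70 72 54
f 71 51 52
f 71 52 72
f 72 52 53
f 72 53 54



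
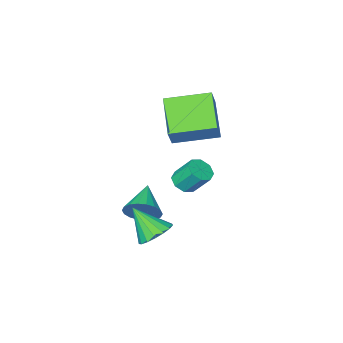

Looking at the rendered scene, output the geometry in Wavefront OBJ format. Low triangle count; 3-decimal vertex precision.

v -2.88 -4.422 1.974
v -2.442 -4.025 2.853
v -2.165 -2.92 0.938
v -1.727 -2.522 1.818
v -1.253 -5.438 1.622
v -0.815 -5.04 2.502
v -0.538 -3.935 0.587
v -0.1 -3.538 1.466
v 2.111 -1.811 -1.261
v 2.629 -1.886 -0.683
v 1.249 -2.829 -0.619
v 2.42 -1.635 -0.567
v 2.149 -1.419 -0.588
v 1.87 -1.28 -0.742
v 1.64 -1.247 -0.999
v 1.502 -1.326 -1.308
v 1.485 -1.5 -1.608
v 1.592 -1.736 -1.839
v 1.802 -1.987 -1.955
v 2.073 -2.203 -1.934
v 2.351 -2.342 -1.78
v 2.582 -2.375 -1.523
v 2.719 -2.296 -1.214
v 2.736 -2.122 -0.914
v -0.077 -2.307 -0.586
v 0.476 -2.085 -0.518
v 0.11 -1.45 0.394
v -0.443 -1.673 0.326
v 0.218 -1.83 -0.8
v -0.149 -1.196 0.112
v -0.213 -1.855 -0.956
v -0.58 -1.22 -0.044
v -0.564 -2.145 -0.895
v -0.931 -1.51 0.017
v -0.63 -2.53 -0.654
v -0.996 -1.895 0.258
v -0.371 -2.784 -0.372
v -0.738 -2.15 0.54
v 0.06 -2.76 -0.216
v -0.307 -2.125 0.696
v 0.411 -2.47 -0.277
v 0.044 -1.835 0.635
v 2.827 0.36 -0.931
v 3.555 0.539 -1.107
v 3.313 -0.5 0.211
v 3.455 0.8 -0.867
v 3.211 0.961 -0.642
v 2.879 0.984 -0.484
v 2.535 0.864 -0.428
v 2.258 0.628 -0.487
v 2.111 0.331 -0.648
v 2.128 0.041 -0.874
v 2.305 -0.177 -1.113
v 2.602 -0.272 -1.31
v 2.95 -0.222 -1.421
v 3.269 -0.039 -1.419
v 3.488 0.236 -1.306
f 2 4 1
f 5 2 1
f 1 4 3
f 3 5 1
f 2 8 4
f 6 2 5
f 6 8 2
f 4 8 3
f 7 5 3
f 3 8 7
f 7 6 5
f 8 6 7
f 10 9 12
f 10 12 11
f 12 9 13
f 12 13 11
f 13 9 14
f 13 14 11
f 14 9 15
f 14 15 11
f 15 9 16
f 15 16 11
f 16 9 17
f 16 17 11
f 17 9 18
f 17 18 11
f 18 9 19
f 18 19 11
f 19 9 20
f 19 20 11
f 20 9 21
f 20 21 11
f 21 9 22
f 21 22 11
f 22 9 23
f 22 23 11
f 23 9 24
f 23 24 11
f 24 9 10
f 24 10 11
f 26 25 29
f 26 29 27
f 27 29 30
f 27 30 28
f 29 25 31
f 29 31 30
f 30 31 32
f 30 32 28
f 31 25 33
f 31 33 32
f 32 33 34
f 32 34 28
f 33 25 35
f 33 35 34
f 34 35 36
f 34 36 28
f 35 25 37
f 35 37 36
f 36 37 38
f 36 38 28
f 37 25 39
f 37 39 38
f 38 39 40
f 38 40 28
f 39 25 41
f 39 41 40
f 40 41 42
f 40 42 28
f 41 25 26
f 41 26 42
f 42 26 27
f 42 27 28
f 44 43 46
f 44 46 45
f 46 43 47
f 46 47 45
f 47 43 48
f 47 48 45
f 48 43 49
f 48 49 45
f 49 43 50
f 49 50 45
f 50 43 51
f 50 51 45
f 51 43 52
f 51 52 45
f 52 43 53
f 52 53 45
f 53 43 54
f 53 54 45
f 54 43 55
f 54 55 45
f 55 43 56
f 55 56 45
f 56 43 57
f 56 57 45
f 57 43 44
f 57 44 45

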